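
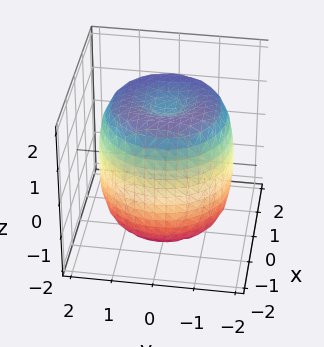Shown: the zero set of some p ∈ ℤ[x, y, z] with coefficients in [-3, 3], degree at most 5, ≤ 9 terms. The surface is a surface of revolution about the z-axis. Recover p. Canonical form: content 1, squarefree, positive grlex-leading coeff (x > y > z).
Degree: a generic line meets the surface in up to 4 points, so deg p = 4.
Symmetries: rotational symmetry about the z-axis ⇒ p depends on x, y only through x² + y².
Checking where it meets the axes: a circular section at z = 0 has radius between 1 and 2.
The integer polynomial consistent with all of this is the stated p.

x^4 + 2*x^2*y^2 + y^4 - 2*x^2 - 2*y^2 + z^2 - 2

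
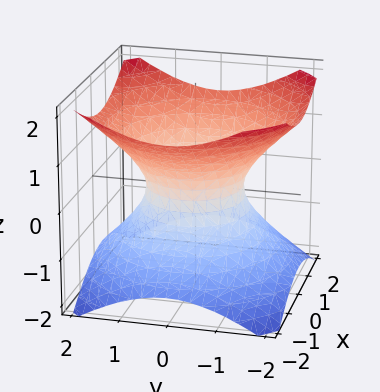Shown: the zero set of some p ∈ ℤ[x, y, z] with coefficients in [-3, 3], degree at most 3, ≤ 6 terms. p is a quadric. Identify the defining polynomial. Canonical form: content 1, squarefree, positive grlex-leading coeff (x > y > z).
First, deg p = 2.
Next, symmetry: every cross-section ⟂ z is a circle, so x, y appear only via x² + y²; mirror symmetry z ↦ −z ⇒ only even powers of z.
Next, from the visible intercepts: the x-axis gridline crossings are at x ∈ {-1, 1}; among the integer gridlines, it crosses the y-axis at y ∈ {-1, 1}; a circular section at z = 1 has radius between 1 and 2; the surface avoids every integer z-axis point in the box.
Finally, the integer polynomial consistent with all of this is the stated p.

2*x^2 + 2*y^2 - 3*z^2 - 2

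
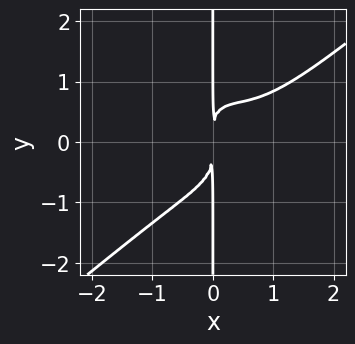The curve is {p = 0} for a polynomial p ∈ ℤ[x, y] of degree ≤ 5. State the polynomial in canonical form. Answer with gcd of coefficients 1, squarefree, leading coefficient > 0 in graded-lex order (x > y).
Degree: the shape is more complex than any degree-3 curve, so deg p = 4.
Reading off the gridlines: the visible y-axis segment lies entirely on the curve.
Putting this together gives p.

2*x^4 - 2*x^2*y^2 - x*y^3 - 2*x^3 + 2*x^2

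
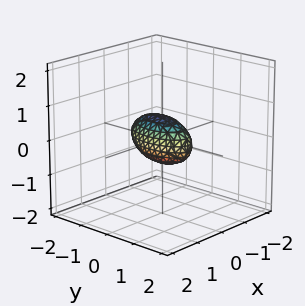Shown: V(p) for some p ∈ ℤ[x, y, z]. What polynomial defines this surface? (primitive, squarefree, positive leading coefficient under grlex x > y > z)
(a) Degree: a generic line meets the surface in up to 2 points, so deg p = 2.
(b) Reading off the gridlines: among the integer gridlines, it crosses the y-axis at y ∈ {-1, 1}.
(c) Putting this together gives p.

3*x^2 - x*z + y^2 + 2*z^2 - 1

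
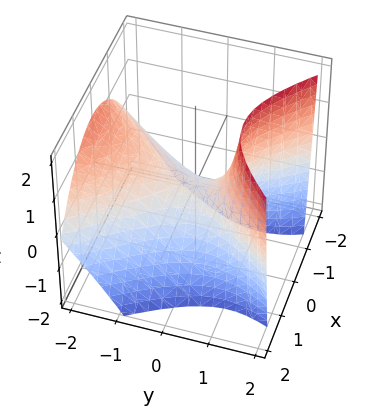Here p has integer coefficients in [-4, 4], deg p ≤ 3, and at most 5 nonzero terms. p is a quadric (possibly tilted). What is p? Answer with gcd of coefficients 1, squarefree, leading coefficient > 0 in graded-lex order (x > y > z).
1. deg p = 2. No degree-1 surface has this shape.
2. From the axis intercepts and sections: it crosses the x-axis at the gridline x = 0; one z-axis crossing is at z = 0; it meets the y-axis at y = 0 (among the integer gridlines).
3. Matching integer coefficients to the picture gives p.

3*x^2 - 2*y^2 - 2*y*z + 3*z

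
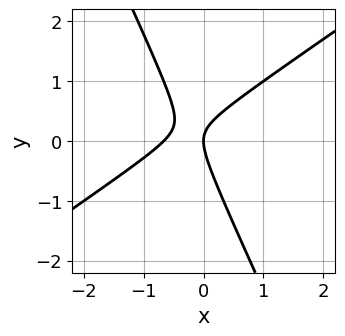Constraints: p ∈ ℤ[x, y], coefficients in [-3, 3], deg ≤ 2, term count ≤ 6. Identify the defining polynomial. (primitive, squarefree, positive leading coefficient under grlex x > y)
(a) Degree: a generic line meets the curve in up to 2 points, so deg p = 2.
(b) Reading off the gridlines: it meets the y-axis at y = 0 (among the integer gridlines); it crosses the x-axis at the gridline x = 0.
(c) Assembling these constraints gives the stated polynomial.

3*x^2 - 3*x*y - 2*y^2 + 2*x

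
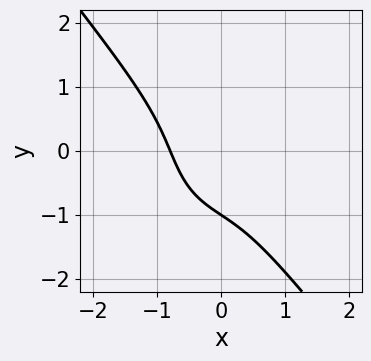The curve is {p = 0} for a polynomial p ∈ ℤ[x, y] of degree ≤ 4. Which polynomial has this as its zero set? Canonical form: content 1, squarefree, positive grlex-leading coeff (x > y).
(a) The degree is 3 — no degree-2 curve has this shape.
(b) From the visible intercepts: one y-axis crossing is at y = -1.
(c) Fitting integer coefficients to these (and the overall shape) gives p.

2*x^3 + y^3 - 2*x*y + 1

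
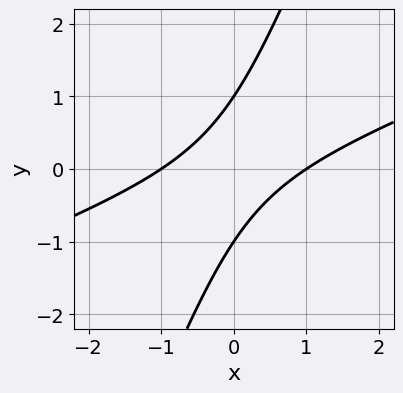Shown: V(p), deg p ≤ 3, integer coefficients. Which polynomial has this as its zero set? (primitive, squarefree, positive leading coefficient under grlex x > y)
x^2 - 3*x*y + y^2 - 1

(a) Degree: no degree-1 curve has this shape, so deg p = 2.
(b) Against the integer gridlines: the x-axis gridline crossings are at x ∈ {-1, 1}; among the integer gridlines, it crosses the y-axis at y ∈ {-1, 1}.
(c) Assembling these constraints gives the stated polynomial.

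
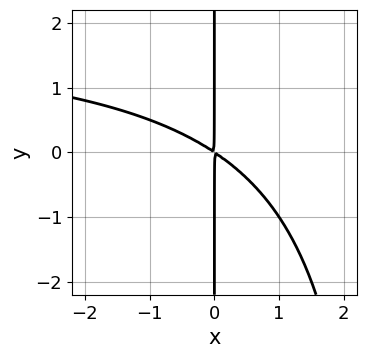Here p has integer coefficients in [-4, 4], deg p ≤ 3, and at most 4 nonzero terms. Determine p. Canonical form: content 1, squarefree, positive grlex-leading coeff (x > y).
(a) Degree: no degree-2 curve has this shape, so deg p = 3.
(b) Checking where it meets the axes: every point of the y-axis in the box is on the curve.
(c) Solving for integer coefficients yields p as stated.

x^2*y - 2*x^2 - 3*x*y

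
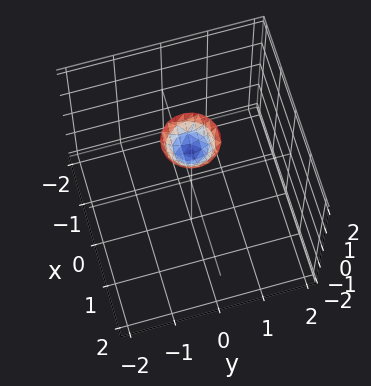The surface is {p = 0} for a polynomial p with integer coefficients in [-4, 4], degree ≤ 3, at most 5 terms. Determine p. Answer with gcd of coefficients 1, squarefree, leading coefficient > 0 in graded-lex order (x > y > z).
3*x^2 + 3*y^2 - 2*z + 3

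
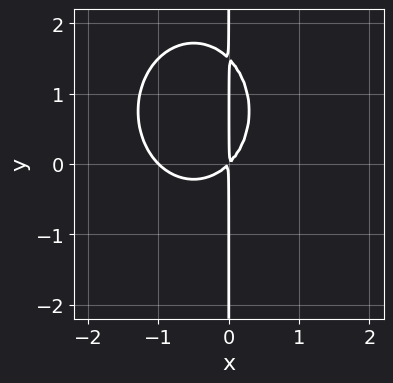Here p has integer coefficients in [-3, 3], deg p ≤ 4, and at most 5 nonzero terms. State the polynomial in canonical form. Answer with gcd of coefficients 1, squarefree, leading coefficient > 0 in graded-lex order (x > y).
3*x^3 + 2*x*y^2 + 3*x^2 - 3*x*y

1. Degree: no degree-2 curve has this shape, so deg p = 3.
2. Against the integer gridlines: one x-axis crossing is at x = -1; every point of the y-axis in the box is on the curve.
3. Assembling these constraints gives the stated polynomial.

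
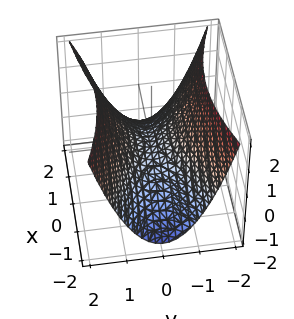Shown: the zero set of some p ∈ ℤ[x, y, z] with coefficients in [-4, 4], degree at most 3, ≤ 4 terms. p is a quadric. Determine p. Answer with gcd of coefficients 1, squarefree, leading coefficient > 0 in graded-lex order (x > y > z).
x^2 - 3*y^2 + 3*z

deg p = 2. A hyperbolic paraboloid; a quadric.
Symmetries: mirror symmetry x ↦ −x ⇒ only even powers of x; mirror symmetry y ↦ −y ⇒ only even powers of y.
Reading off the gridlines: it crosses the x-axis at the gridline x = 0; it crosses the y-axis at the gridline y = 0; one z-axis crossing is at z = 0.
Assembling these constraints gives the stated polynomial.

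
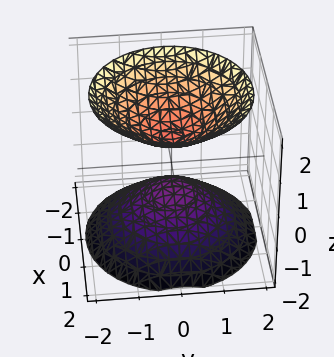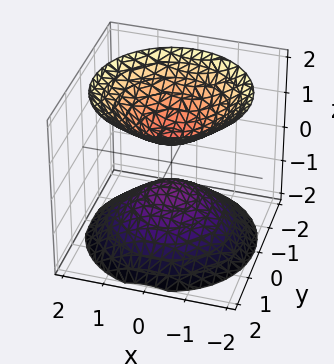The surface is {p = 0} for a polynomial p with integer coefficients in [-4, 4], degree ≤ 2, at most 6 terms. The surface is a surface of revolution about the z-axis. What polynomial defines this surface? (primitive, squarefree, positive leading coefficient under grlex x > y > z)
2*x^2 + 2*y^2 - 2*z^2 + 1

First, I count 2 distinct pieces.
Next, deg p = 2.
Then, symmetries: rotational symmetry about the z-axis ⇒ p depends on x, y only through x² + y².
Next, observable constraints: no y-intercept at any integer in the box; it misses every integer gridline on the x-axis.
Finally, fitting integer coefficients to these (and the overall shape) gives p.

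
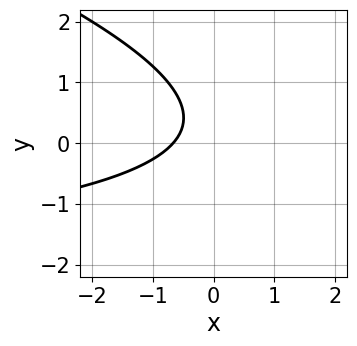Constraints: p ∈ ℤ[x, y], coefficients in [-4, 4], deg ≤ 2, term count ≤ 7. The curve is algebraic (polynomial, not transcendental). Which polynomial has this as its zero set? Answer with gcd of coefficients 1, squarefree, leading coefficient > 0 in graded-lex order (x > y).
(a) Degree: no degree-1 curve has this shape, so deg p = 2.
(b) From the axis intercepts and sections: no y-intercept at any integer in the box.
(c) Assembling these constraints gives the stated polynomial.

x*y + 3*y^2 + 3*x - 2*y + 2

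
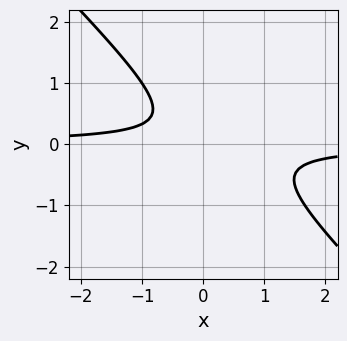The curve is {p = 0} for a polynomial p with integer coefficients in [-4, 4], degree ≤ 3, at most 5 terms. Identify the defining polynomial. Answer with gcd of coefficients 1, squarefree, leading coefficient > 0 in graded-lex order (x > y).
(a) deg p = 2. No degree-1 curve has this shape.
(b) From the visible intercepts: it misses every integer gridline on the x-axis; no y-intercept at any integer in the box.
(c) The integer polynomial consistent with all of this is the stated p.

3*x*y + 3*y^2 - y + 1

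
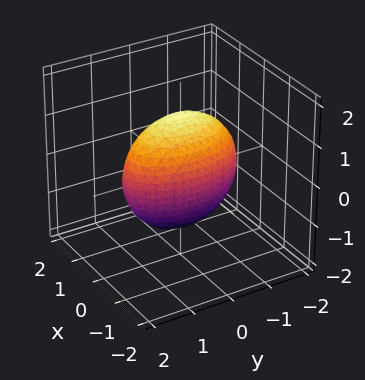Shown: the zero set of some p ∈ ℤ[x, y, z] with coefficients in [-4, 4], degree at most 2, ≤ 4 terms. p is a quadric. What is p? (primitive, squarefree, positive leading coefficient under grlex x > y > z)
(a) The degree is 2 — a closed, bounded, convex surface; a quadric.
(b) Symmetries: the y ↦ −y reflection is a symmetry, so y appears only in even powers; it's symmetric under x → −x, forcing even powers of x; the z ↦ −z reflection is a symmetry, so z appears only in even powers.
(c) The integer polynomial consistent with all of this is the stated p.

3*x^2 + y^2 + z^2 - 2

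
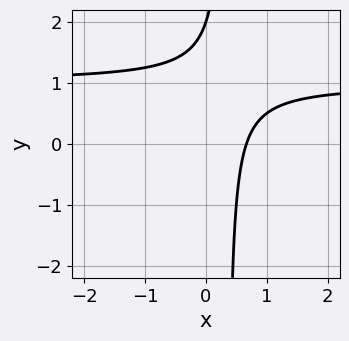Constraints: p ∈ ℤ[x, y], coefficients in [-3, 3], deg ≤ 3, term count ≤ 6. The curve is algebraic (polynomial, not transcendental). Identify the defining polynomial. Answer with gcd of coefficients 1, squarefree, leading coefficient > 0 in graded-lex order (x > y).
3*x*y - 3*x - y + 2

(a) The degree is 2 — the shape is more complex than any degree-1 curve.
(b) From the visible intercepts: it crosses the y-axis at the gridline y = 2.
(c) Putting this together gives p.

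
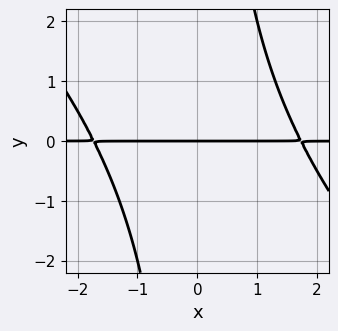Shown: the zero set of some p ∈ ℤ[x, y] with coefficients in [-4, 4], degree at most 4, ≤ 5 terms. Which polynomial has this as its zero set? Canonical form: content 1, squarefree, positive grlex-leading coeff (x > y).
x^2*y + x*y^2 - 3*y

(a) Degree: a generic line meets the curve in up to 3 points, so deg p = 3.
(b) Against the integer gridlines: the visible x-axis segment lies entirely on the curve; one y-axis crossing is at y = 0.
(c) These observations pin down the coefficients.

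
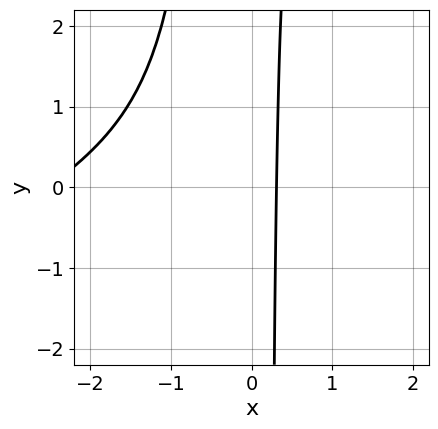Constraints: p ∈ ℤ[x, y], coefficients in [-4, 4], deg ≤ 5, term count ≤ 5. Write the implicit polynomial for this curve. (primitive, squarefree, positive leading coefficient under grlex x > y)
x^4 - 2*x^3*y + 2*x^3 + 3*x - 1

Degree: the shape is more complex than any degree-3 curve, so deg p = 4.
Checking where it meets the axes: no y-intercept at any integer in the box.
Assembling these constraints gives the stated polynomial.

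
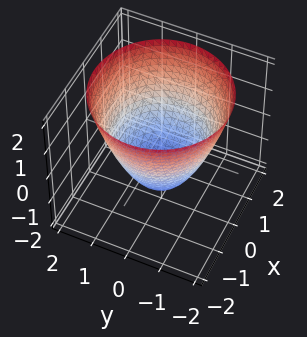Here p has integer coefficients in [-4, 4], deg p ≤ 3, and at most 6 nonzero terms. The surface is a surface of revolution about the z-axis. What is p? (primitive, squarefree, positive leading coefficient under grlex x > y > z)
2*x^2 + 2*y^2 - 2*z - 3

deg p = 2.
Symmetries: the surface is invariant under rotation about z: p = q(x² + y², z).
From the axis intercepts and sections: a circular section at z = 2 has radius between 1 and 2.
Fitting integer coefficients to these (and the overall shape) gives p.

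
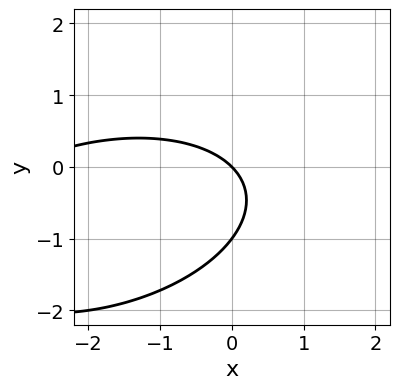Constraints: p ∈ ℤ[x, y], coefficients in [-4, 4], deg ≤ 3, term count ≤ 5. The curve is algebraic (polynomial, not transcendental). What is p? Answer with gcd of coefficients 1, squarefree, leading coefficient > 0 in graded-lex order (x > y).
x^2 - x*y + 3*y^2 + 3*x + 3*y

1. The degree is 2 — the shape is more complex than any degree-1 curve.
2. From the visible intercepts: the y-axis gridline crossings are at y ∈ {-1, 0}; it meets the x-axis at x = 0 (among the integer gridlines).
3. Putting this together gives p.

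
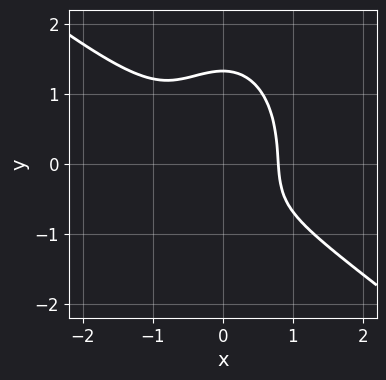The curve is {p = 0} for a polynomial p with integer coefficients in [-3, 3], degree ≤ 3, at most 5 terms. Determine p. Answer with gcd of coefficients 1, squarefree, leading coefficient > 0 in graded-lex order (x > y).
2*x^3 + 2*x^2*y + y^3 - y - 1

deg p = 3.
Matching integer coefficients to the picture gives p.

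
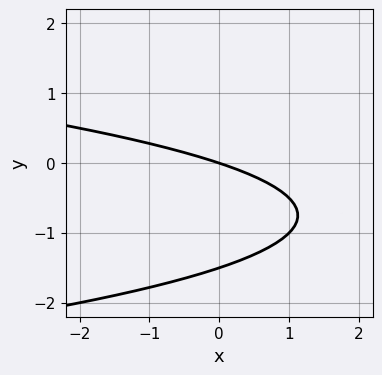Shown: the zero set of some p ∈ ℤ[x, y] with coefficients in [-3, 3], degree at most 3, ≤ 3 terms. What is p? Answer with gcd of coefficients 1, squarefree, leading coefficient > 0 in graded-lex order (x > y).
1. deg p = 2. A generic line meets the curve in up to 2 points.
2. Observable constraints: it meets the y-axis at y = 0 (among the integer gridlines); one x-axis crossing is at x = 0.
3. Solving for integer coefficients yields p as stated.

2*y^2 + x + 3*y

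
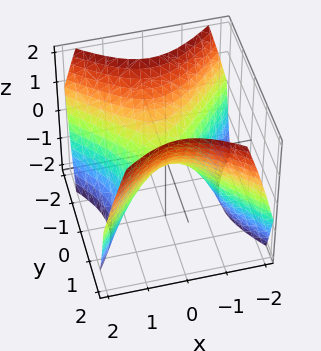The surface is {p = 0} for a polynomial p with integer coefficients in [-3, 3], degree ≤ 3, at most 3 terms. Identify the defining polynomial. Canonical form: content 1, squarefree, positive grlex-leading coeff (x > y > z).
x^2 - y^2 + z

First, degree: a hyperbolic paraboloid; a quadric, so deg p = 2.
Next, symmetries: the y ↦ −y reflection is a symmetry, so y appears only in even powers; mirror symmetry x ↦ −x ⇒ only even powers of x.
Then, observable constraints: it crosses the z-axis at the gridline z = 0; it meets the x-axis at x = 0 (among the integer gridlines); one y-axis crossing is at y = 0.
Finally, together with the visible shape, these determine p as stated.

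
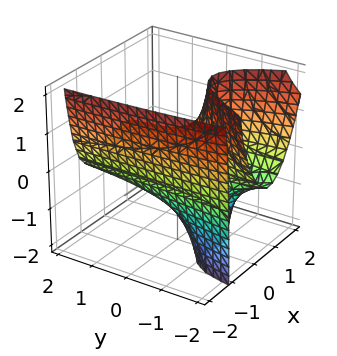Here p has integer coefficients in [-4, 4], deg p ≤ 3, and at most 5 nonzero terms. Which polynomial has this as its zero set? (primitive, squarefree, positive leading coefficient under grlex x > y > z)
2*x^3 + x*y*z + 2*y*z - 3*x + 2*z

(a) Degree: the shape is more complex than any degree-2 surface, so deg p = 3.
(b) Reading off the gridlines: the visible y-axis segment lies entirely on the surface; it meets the x-axis at x = 0 (among the integer gridlines).
(c) Solving for integer coefficients yields p as stated.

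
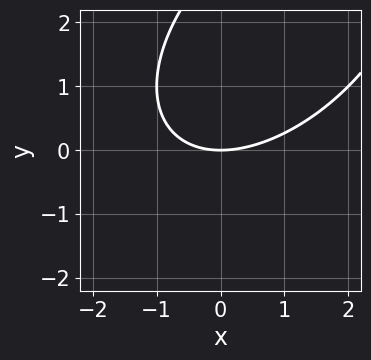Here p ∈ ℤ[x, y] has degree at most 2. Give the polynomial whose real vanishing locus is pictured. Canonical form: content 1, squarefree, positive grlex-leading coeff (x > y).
(a) deg p = 2. A generic line meets the curve in up to 2 points.
(b) Against the integer gridlines: it crosses the y-axis at the gridline y = 0; it crosses the x-axis at the gridline x = 0.
(c) Fitting integer coefficients to these (and the overall shape) gives p.

x^2 - x*y + y^2 - 3*y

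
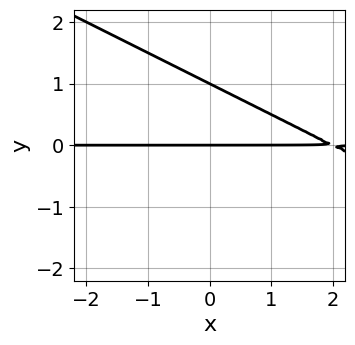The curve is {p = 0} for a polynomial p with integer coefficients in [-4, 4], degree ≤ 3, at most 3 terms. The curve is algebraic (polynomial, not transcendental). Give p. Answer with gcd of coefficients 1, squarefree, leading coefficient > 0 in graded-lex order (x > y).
x*y + 2*y^2 - 2*y

1. Degree: the shape is more complex than any degree-1 curve, so deg p = 2.
2. Checking where it meets the axes: the y-axis gridline crossings are at y ∈ {0, 1}; the visible x-axis segment lies entirely on the curve.
3. Matching integer coefficients to the picture gives p.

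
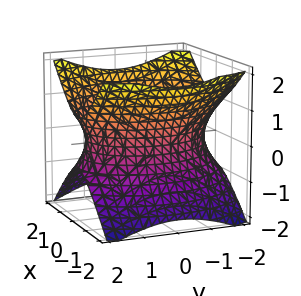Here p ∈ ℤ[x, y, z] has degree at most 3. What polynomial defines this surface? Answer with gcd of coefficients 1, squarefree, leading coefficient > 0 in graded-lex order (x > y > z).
2*x^2 + y^2 - 2*z^2 - 3

First, the degree is 2 — an hourglass — one-sheet hyperboloid; a quadric.
Next, symmetries: the y ↦ −y reflection is a symmetry, so y appears only in even powers; mirror symmetry x ↦ −x ⇒ only even powers of x; the z ↦ −z reflection is a symmetry, so z appears only in even powers.
Then, from the visible intercepts: the surface avoids every integer z-axis point in the box.
Finally, together with the visible shape, these determine p as stated.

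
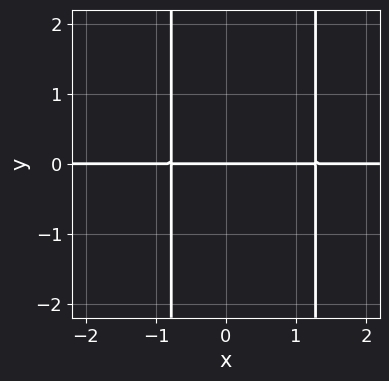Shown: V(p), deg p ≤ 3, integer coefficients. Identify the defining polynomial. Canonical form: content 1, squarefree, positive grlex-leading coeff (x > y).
2*x^2*y - x*y - 2*y

The degree is 3 — a generic line meets the curve in up to 3 points.
Reading off the gridlines: the visible x-axis segment lies entirely on the curve; it meets the y-axis at y = 0 (among the integer gridlines).
The integer polynomial consistent with all of this is the stated p.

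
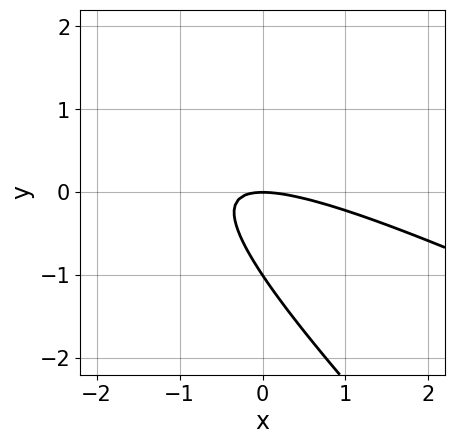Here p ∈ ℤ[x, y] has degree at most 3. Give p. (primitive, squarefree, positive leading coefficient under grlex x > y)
The degree is 2 — a generic line meets the curve in up to 2 points.
From the visible intercepts: the y-axis gridline crossings are at y ∈ {-1, 0}; it meets the x-axis at x = 0 (among the integer gridlines).
The integer polynomial consistent with all of this is the stated p.

x^2 + 3*x*y + 2*y^2 + 2*y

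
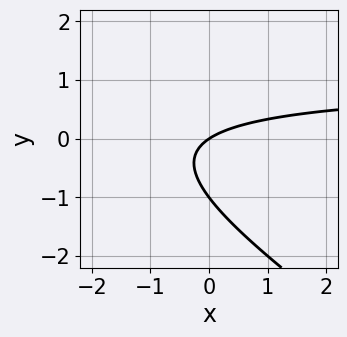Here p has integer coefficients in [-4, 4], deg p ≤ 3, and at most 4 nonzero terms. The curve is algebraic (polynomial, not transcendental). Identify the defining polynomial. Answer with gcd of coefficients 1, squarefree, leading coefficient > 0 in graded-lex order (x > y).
2*x*y + 3*y^2 - 2*x + 3*y

1. The degree is 2 — the shape is more complex than any degree-1 curve.
2. From the visible intercepts: it meets the x-axis at x = 0 (among the integer gridlines); the y-axis gridline crossings are at y ∈ {-1, 0}.
3. Matching integer coefficients to the picture gives p.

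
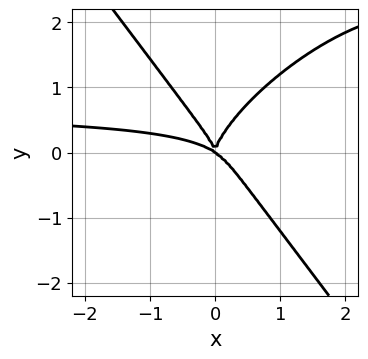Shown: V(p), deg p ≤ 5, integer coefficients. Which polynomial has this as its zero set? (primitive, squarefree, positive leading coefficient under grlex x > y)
3*x^3*y - 3*x^2*y^2 + 3*y^4 - 2*x^3 - 3*x^2*y

First, the degree is 4 — the shape is more complex than any degree-3 curve.
Next, from the visible intercepts: one y-axis crossing is at y = 0; one x-axis crossing is at x = 0.
Finally, fitting integer coefficients to these (and the overall shape) gives p.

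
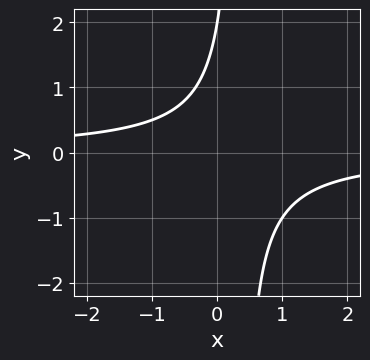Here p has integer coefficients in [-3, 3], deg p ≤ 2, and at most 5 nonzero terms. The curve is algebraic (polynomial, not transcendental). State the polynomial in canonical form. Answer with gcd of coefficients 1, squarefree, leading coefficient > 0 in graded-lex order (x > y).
The degree is 2 — a generic line meets the curve in up to 2 points.
Checking where it meets the axes: it misses every integer gridline on the x-axis; it meets the y-axis at y = 2 (among the integer gridlines).
Solving for integer coefficients yields p as stated.

3*x*y - y + 2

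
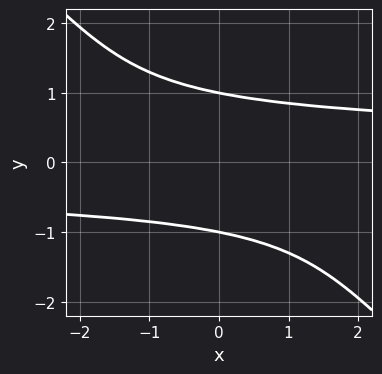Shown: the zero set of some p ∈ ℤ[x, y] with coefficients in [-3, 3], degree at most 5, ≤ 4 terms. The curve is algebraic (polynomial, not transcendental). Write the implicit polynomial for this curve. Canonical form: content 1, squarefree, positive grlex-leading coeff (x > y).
2*x*y^3 + 2*y^4 + y^2 - 3

(a) The degree is 4 — a generic line meets the curve in up to 4 points.
(b) Observable constraints: the y-axis gridline crossings are at y ∈ {-1, 1}; no x-intercept at any integer in the box.
(c) Matching integer coefficients to the picture gives p.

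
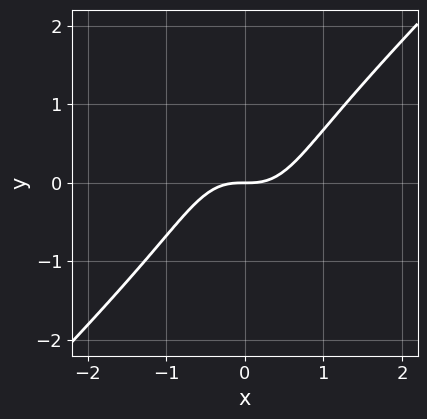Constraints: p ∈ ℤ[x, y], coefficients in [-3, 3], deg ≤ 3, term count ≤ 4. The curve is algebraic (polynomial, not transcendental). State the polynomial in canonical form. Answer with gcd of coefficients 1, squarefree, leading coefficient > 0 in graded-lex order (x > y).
(a) Degree: a generic line meets the curve in up to 3 points, so deg p = 3.
(b) From the axis intercepts and sections: it crosses the y-axis at the gridline y = 0; one x-axis crossing is at x = 0.
(c) These observations pin down the coefficients.

3*x^3 - 2*x^2*y - y^3 - 2*y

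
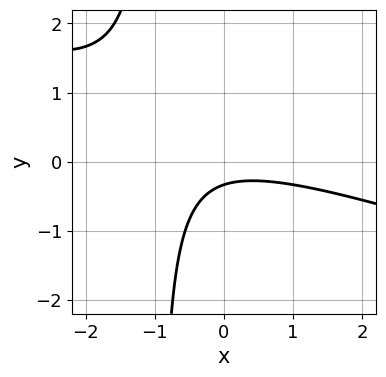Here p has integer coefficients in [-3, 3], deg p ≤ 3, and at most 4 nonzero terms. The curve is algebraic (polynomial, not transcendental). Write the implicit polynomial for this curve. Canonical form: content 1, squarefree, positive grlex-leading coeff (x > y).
1. Degree: a generic line meets the curve in up to 2 points, so deg p = 2.
2. Checking where it meets the axes: no x-intercept at any integer in the box.
3. Putting this together gives p.

x^2 + 3*x*y + 3*y + 1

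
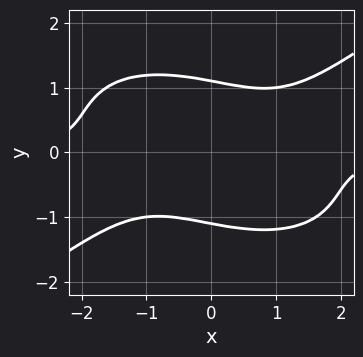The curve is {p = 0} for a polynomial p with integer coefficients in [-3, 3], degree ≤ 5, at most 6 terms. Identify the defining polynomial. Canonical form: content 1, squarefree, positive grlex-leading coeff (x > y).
(a) The degree is 4 — no degree-3 curve has this shape.
(b) Observable constraints: the curve avoids every integer x-axis point in the box.
(c) Fitting integer coefficients to these (and the overall shape) gives p.

x^3*y - 3*y^4 - 2*x*y + 2*y^2 + 2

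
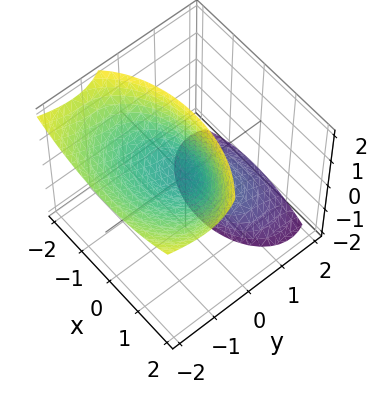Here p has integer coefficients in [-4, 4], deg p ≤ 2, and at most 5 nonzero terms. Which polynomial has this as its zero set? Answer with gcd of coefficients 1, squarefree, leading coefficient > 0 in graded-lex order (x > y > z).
x^2 + 2*y^2 + 3*y*z - z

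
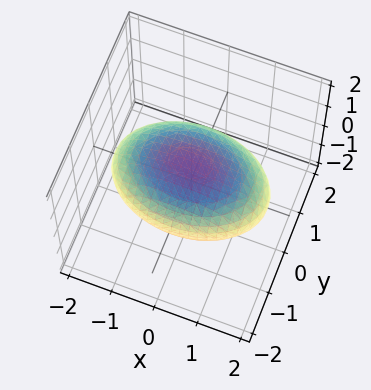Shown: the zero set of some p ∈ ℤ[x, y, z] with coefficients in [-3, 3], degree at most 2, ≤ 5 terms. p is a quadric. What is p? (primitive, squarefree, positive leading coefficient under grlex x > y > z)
(a) The degree is 2 — a closed, bounded, convex surface; a quadric.
(b) Symmetries: mirror symmetry z ↦ −z ⇒ only even powers of z; the x ↦ −x reflection is a symmetry, so x appears only in even powers; mirror symmetry y ↦ −y ⇒ only even powers of y.
(c) Observable constraints: among the integer gridlines, it crosses the z-axis at z ∈ {-1, 1}.
(d) These observations pin down the coefficients.

x^2 + 2*y^2 + 3*z^2 - 3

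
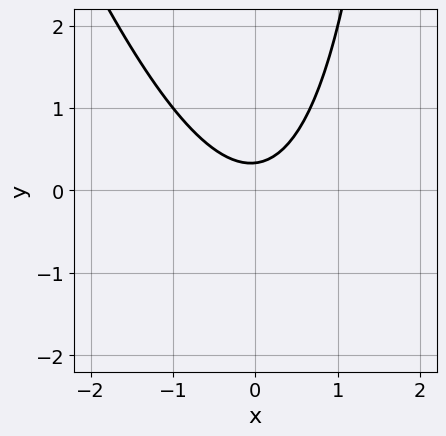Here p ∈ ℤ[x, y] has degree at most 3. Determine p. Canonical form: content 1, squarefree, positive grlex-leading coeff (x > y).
(a) Degree: no degree-1 curve has this shape, so deg p = 2.
(b) From the axis intercepts and sections: no x-intercept at any integer in the box.
(c) Fitting integer coefficients to these (and the overall shape) gives p.

3*x^2 + x*y - 3*y + 1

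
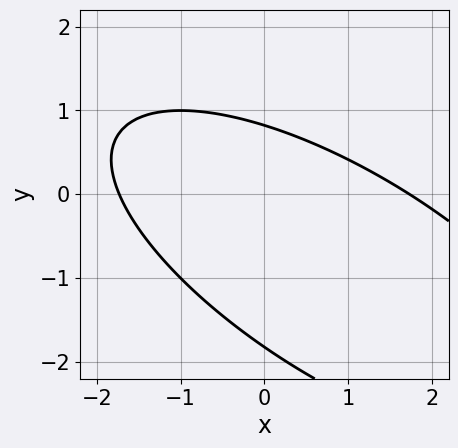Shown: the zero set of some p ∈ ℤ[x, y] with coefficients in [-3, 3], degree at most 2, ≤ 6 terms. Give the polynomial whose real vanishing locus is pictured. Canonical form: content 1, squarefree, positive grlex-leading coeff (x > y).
x^2 + 2*x*y + 2*y^2 + 2*y - 3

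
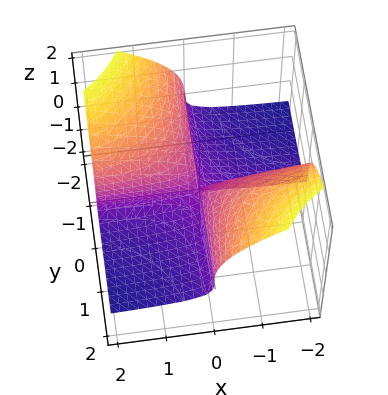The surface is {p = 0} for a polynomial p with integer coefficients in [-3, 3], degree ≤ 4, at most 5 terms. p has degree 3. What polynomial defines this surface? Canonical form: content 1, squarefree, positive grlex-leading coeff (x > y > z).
x*y*z + z^3 + x*y

Degree: a generic line meets the surface in up to 3 points, so deg p = 3.
Checking where it meets the axes: it meets the z-axis at z = 0 (among the integer gridlines); every point of the y-axis in the box is on the surface; the visible x-axis segment lies entirely on the surface.
Together with the visible shape, these determine p as stated.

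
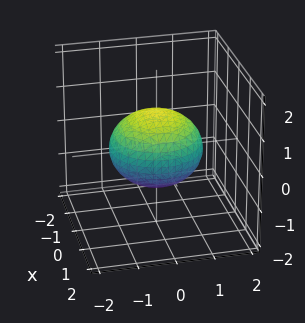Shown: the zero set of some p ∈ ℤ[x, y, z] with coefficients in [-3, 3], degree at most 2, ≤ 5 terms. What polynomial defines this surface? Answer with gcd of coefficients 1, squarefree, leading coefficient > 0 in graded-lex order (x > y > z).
2*x^2 + 2*y^2 + 3*z^2 - 3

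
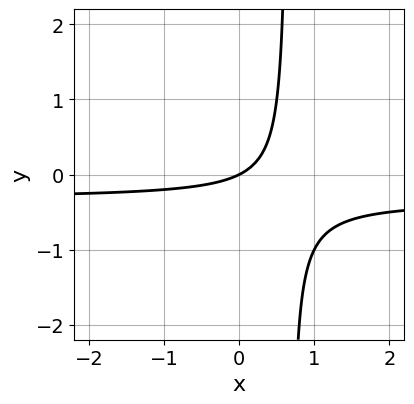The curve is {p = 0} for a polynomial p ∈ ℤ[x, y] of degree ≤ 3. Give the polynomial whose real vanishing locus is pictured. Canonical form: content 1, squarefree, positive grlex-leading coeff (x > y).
3*x*y + x - 2*y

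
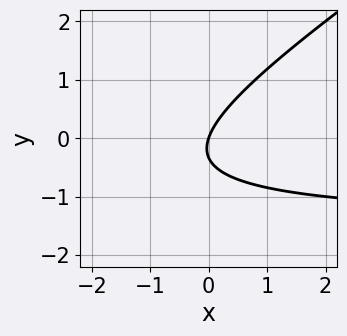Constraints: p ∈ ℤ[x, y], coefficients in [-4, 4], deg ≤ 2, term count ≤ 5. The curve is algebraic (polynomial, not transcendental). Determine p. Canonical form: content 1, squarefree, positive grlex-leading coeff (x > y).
2*x*y - 3*y^2 + 3*x - y

(a) deg p = 2.
(b) Against the integer gridlines: it crosses the y-axis at the gridline y = 0; one x-axis crossing is at x = 0.
(c) Putting this together gives p.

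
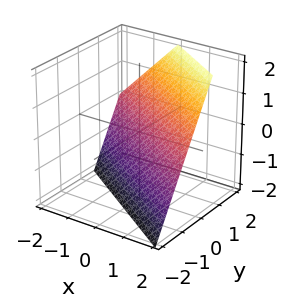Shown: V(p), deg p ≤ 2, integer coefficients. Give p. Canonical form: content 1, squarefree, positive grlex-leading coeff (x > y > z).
1. Degree: every cross-section is a straight line — this is a plane, so deg p = 1.
2. Against the integer gridlines: it meets the x-axis at x = 1 (among the integer gridlines); one z-axis crossing is at z = -1.
3. These observations pin down the coefficients.

2*x + 3*y - 2*z - 2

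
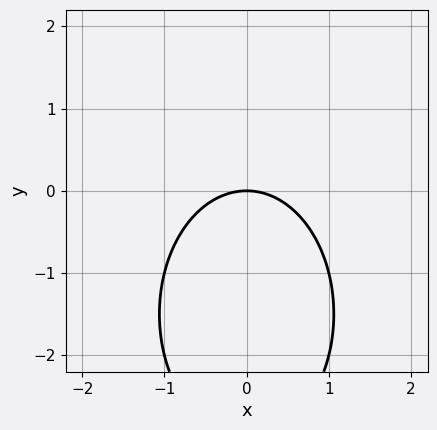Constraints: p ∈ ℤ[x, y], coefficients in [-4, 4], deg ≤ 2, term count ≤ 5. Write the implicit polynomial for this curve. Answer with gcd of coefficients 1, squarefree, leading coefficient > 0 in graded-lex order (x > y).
2*x^2 + y^2 + 3*y

First, deg p = 2.
Then, symmetries: it's symmetric under x → −x, forcing even powers of x.
Then, checking where it meets the axes: it crosses the y-axis at the gridline y = 0; it crosses the x-axis at the gridline x = 0.
Finally, together with the visible shape, these determine p as stated.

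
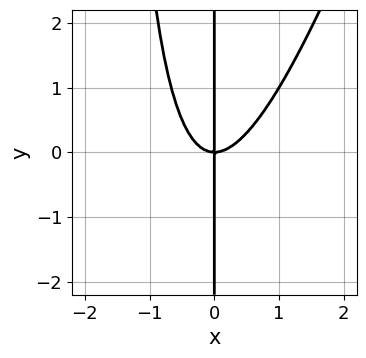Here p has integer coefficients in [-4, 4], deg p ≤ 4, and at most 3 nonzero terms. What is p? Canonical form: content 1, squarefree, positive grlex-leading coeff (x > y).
3*x^3 - x^2*y - 2*x*y

deg p = 3.
Reading off the gridlines: every point of the y-axis in the box is on the curve; it crosses the x-axis at the gridline x = 0.
The integer polynomial consistent with all of this is the stated p.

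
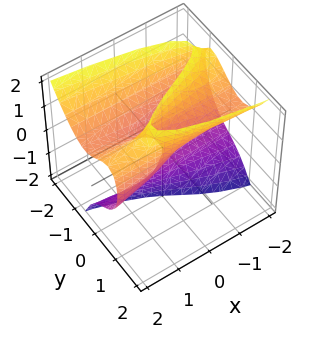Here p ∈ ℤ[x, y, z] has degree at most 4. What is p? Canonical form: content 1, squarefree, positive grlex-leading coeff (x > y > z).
x*z^2 + 3*y^3 + y^2*z - 3*y*z - x

1. Degree: a generic line meets the surface in up to 3 points, so deg p = 3.
2. From the visible intercepts: it meets the y-axis at y = 0 (among the integer gridlines); it meets the x-axis at x = 0 (among the integer gridlines); every point of the z-axis in the box is on the surface.
3. Assembling these constraints gives the stated polynomial.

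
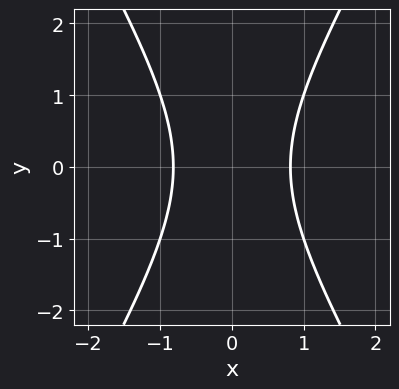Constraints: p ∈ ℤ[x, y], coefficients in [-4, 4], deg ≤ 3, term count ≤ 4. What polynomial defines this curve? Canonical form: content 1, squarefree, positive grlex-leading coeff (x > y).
1. deg p = 2. No degree-1 curve has this shape.
2. Symmetries: mirror symmetry y ↦ −y ⇒ only even powers of y; the x ↦ −x reflection is a symmetry, so x appears only in even powers.
3. From the visible intercepts: the curve avoids every integer y-axis point in the box.
4. Solving for integer coefficients yields p as stated.

3*x^2 - y^2 - 2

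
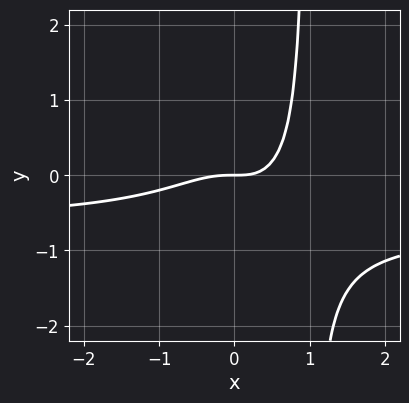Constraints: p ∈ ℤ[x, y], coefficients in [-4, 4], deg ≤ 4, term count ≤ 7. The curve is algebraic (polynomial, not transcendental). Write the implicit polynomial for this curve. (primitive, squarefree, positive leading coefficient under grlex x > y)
3*x^3*y + 2*x^3 - 3*x^2*y + 2*x*y - 2*y

First, deg p = 4.
Next, reading off the gridlines: one y-axis crossing is at y = 0; one x-axis crossing is at x = 0.
Finally, fitting integer coefficients to these (and the overall shape) gives p.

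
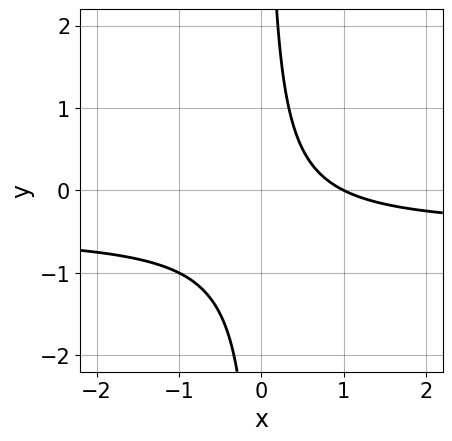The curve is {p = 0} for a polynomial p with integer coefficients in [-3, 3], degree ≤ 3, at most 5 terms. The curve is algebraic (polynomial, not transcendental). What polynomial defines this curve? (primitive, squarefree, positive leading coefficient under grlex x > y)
2*x*y + x - 1

(a) The degree is 2 — no degree-1 curve has this shape.
(b) Checking where it meets the axes: it misses every integer gridline on the y-axis; it meets the x-axis at x = 1 (among the integer gridlines).
(c) Together with the visible shape, these determine p as stated.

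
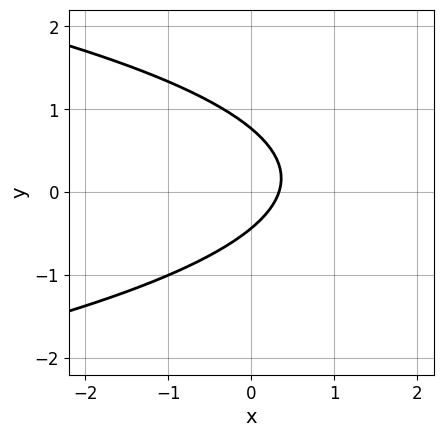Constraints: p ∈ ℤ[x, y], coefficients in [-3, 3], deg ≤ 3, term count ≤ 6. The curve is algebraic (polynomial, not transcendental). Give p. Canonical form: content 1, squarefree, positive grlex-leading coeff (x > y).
3*y^2 + 3*x - y - 1

1. Degree: no degree-1 curve has this shape, so deg p = 2.
2. Matching integer coefficients to the picture gives p.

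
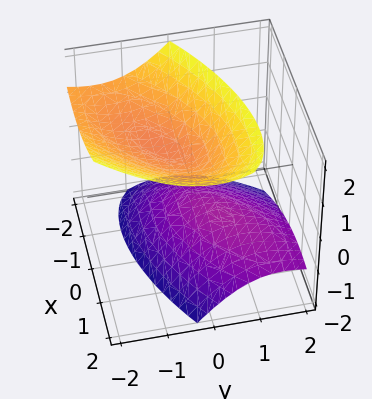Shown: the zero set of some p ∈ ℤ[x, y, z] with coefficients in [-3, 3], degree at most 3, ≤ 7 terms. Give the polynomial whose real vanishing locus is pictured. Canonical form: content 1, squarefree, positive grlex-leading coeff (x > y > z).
2*x^2 - 3*x*y + 3*y^2 + 3*y*z - 3*z^2 + 2

1. I count 2 distinct pieces. Treating them together as one polynomial.
2. The degree is 2 — the shape is more complex than any degree-1 surface.
3. Reading off the gridlines: it misses every integer gridline on the x-axis; no y-intercept at any integer in the box.
4. Together with the visible shape, these determine p as stated.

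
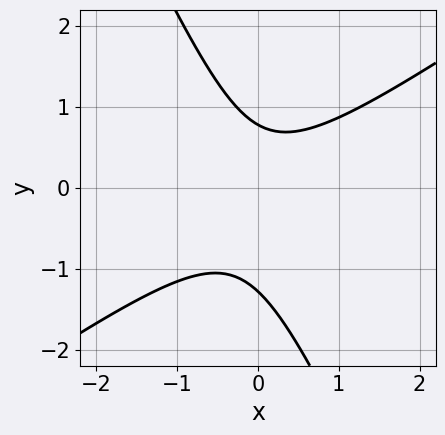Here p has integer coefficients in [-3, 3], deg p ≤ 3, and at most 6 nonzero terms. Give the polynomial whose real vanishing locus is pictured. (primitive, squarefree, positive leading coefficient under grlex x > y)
(a) The degree is 2 — a generic line meets the curve in up to 2 points.
(b) Reading off the gridlines: it misses every integer gridline on the x-axis.
(c) Together with the visible shape, these determine p as stated.

3*x^2 - 3*x*y - 2*y^2 - y + 2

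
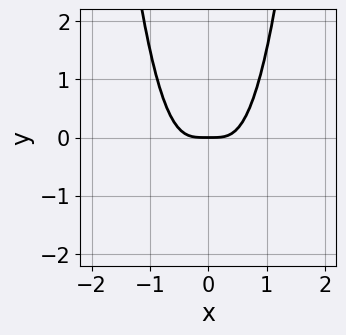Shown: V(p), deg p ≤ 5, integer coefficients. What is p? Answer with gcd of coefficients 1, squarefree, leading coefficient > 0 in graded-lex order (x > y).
First, the degree is 4 — the shape is more complex than any degree-3 curve.
Then, symmetries: it's symmetric under x → −x, forcing even powers of x.
Next, from the visible intercepts: one y-axis crossing is at y = 0; it meets the x-axis at x = 0 (among the integer gridlines).
Finally, these observations pin down the coefficients.

3*x^4 - x^2*y - y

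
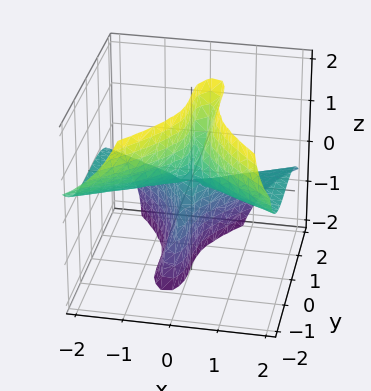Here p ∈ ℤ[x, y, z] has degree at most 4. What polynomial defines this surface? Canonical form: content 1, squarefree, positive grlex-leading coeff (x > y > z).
1. deg p = 3. The shape is more complex than any degree-2 surface.
2. Observable constraints: every point of the z-axis in the box is on the surface; one y-axis crossing is at y = 0; the visible x-axis segment lies entirely on the surface.
3. Together with the visible shape, these determine p as stated.

3*x^2*z - x*z^2 + y^3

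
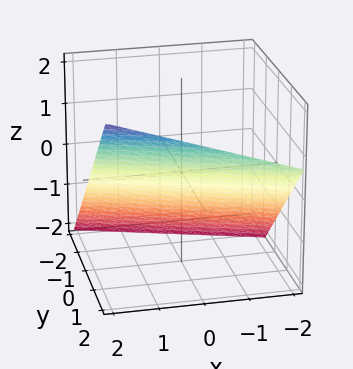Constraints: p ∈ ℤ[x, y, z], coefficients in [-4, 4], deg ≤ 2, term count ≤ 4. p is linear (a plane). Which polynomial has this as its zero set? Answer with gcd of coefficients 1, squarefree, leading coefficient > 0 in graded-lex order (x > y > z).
x + 3*y - 3*z - 2

(a) The degree is 1 — the surface is flat (a plane).
(b) Against the integer gridlines: it meets the x-axis at x = 2 (among the integer gridlines).
(c) Assembling these constraints gives the stated polynomial.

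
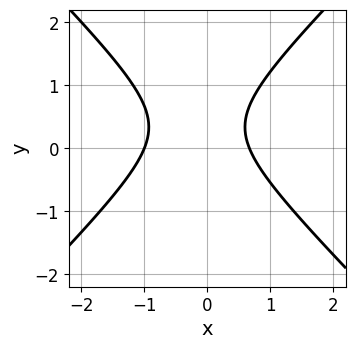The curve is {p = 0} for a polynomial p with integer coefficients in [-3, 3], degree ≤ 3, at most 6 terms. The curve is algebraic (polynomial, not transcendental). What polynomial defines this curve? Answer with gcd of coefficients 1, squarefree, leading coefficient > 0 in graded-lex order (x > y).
deg p = 2. A generic line meets the curve in up to 2 points.
Reading off the gridlines: it crosses the x-axis at the gridline x = -1; it misses every integer gridline on the y-axis.
Solving for integer coefficients yields p as stated.

3*x^2 - 3*y^2 + x + 2*y - 2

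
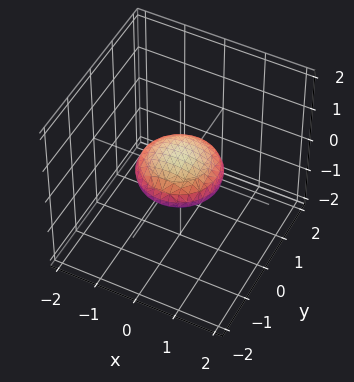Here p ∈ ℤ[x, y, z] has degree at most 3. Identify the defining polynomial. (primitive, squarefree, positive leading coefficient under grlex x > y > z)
x^2 + y^2 + 3*z^2 - 1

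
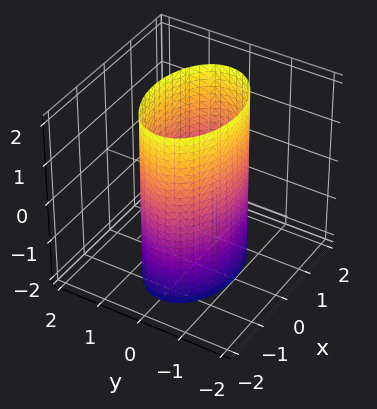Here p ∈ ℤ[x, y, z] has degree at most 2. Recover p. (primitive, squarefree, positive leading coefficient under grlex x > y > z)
x^2 + 2*y^2 - 2

1. deg p = 2. Constant cross-section along one axis; a quadric.
2. Symmetries: mirror symmetry y ↦ −y ⇒ only even powers of y; it's symmetric under x → −x, forcing even powers of x; it's symmetric under z → −z, forcing even powers of z.
3. Against the integer gridlines: it misses every integer gridline on the z-axis; the y-axis gridline crossings are at y ∈ {-1, 1}.
4. Putting this together gives p.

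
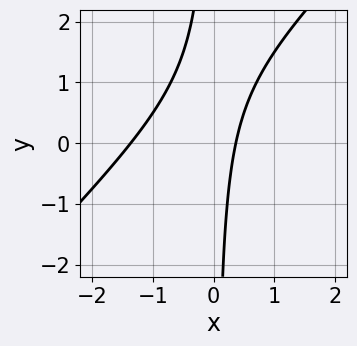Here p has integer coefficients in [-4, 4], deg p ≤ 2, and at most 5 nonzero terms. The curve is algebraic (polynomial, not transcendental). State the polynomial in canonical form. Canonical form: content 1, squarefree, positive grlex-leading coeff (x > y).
2*x^2 - 2*x*y + 2*x - 1

First, the degree is 2 — no degree-1 curve has this shape.
Then, observable constraints: no y-intercept at any integer in the box.
Finally, together with the visible shape, these determine p as stated.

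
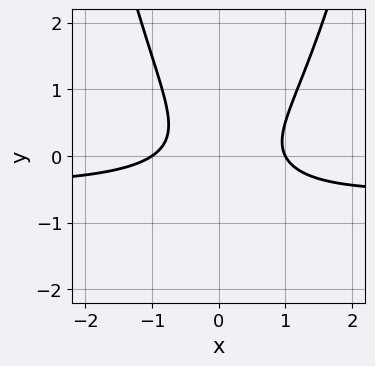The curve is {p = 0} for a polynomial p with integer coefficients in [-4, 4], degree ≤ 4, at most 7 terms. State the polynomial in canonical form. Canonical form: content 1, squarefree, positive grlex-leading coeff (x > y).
2*x^2*y + x^2 - x*y - 2*y^2 - 1

Degree: the shape is more complex than any degree-2 curve, so deg p = 3.
Reading off the gridlines: the x-axis gridline crossings are at x ∈ {-1, 1}; no y-intercept at any integer in the box.
Together with the visible shape, these determine p as stated.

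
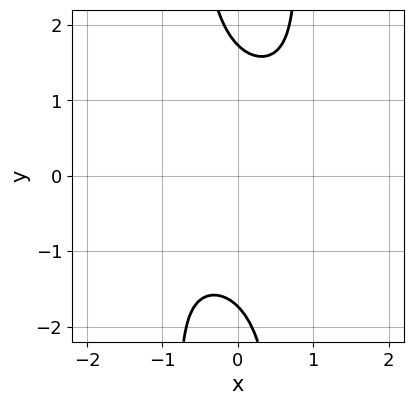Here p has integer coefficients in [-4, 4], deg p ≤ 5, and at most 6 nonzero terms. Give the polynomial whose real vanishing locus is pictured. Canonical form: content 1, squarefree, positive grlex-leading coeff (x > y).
(a) The degree is 4 — a generic line meets the curve in up to 4 points.
(b) Reading off the gridlines: it misses every integer gridline on the x-axis.
(c) Matching integer coefficients to the picture gives p.

2*x^2*y^2 - 2*x*y - y^2 + 3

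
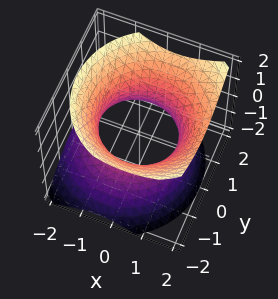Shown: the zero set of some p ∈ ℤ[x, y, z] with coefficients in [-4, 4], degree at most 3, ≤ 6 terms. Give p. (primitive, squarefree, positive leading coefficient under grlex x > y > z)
2*x^2 - x*z + 2*y^2 - 2*z^2 - 3

(a) Degree: a generic line meets the surface in up to 2 points, so deg p = 2.
(b) Observable constraints: no z-intercept at any integer in the box.
(c) Solving for integer coefficients yields p as stated.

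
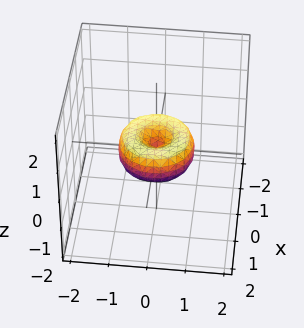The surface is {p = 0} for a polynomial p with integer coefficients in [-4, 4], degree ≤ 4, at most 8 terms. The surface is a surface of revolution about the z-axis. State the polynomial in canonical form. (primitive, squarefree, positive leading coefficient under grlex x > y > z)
x^4 + 2*x^2*y^2 + y^4 - x^2 - y^2 + z^2

First, degree: the shape is more complex than any degree-3 surface, so deg p = 4.
Next, symmetry: the surface is invariant under rotation about z: p = q(x² + y², z).
Next, checking where it meets the axes: the y-axis gridline crossings are at y ∈ {-1, 0, 1}; the x-axis gridline crossings are at x ∈ {-1, 0, 1}; a circular section at z = 0 has radius exactly 1.
Finally, together with the visible shape, these determine p as stated.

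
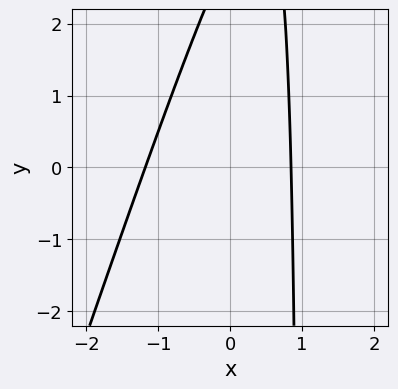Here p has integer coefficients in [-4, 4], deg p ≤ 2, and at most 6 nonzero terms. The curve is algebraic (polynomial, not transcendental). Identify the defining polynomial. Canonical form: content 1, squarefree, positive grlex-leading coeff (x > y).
3*x^2 - x*y + x + y - 3

First, deg p = 2. No degree-1 curve has this shape.
Next, from the axis intercepts and sections: it misses every integer gridline on the y-axis.
Finally, the integer polynomial consistent with all of this is the stated p.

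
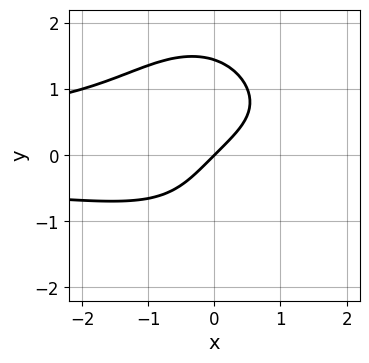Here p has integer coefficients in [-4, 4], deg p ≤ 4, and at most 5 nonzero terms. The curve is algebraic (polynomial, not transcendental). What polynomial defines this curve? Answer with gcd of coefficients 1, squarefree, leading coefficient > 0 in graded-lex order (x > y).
2*x^2*y^2 + y^4 + 3*x - 3*y

1. Degree: the shape is more complex than any degree-3 curve, so deg p = 4.
2. Checking where it meets the axes: it crosses the x-axis at the gridline x = 0; it crosses the y-axis at the gridline y = 0.
3. Assembling these constraints gives the stated polynomial.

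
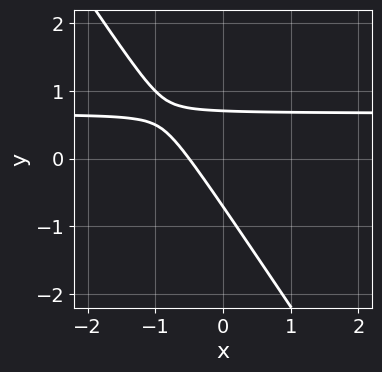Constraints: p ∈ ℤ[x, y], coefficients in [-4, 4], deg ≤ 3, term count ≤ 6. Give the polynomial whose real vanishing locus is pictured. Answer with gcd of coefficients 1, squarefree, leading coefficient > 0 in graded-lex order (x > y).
3*x*y + 2*y^2 - 2*x - 1

(a) Degree: a generic line meets the curve in up to 2 points, so deg p = 2.
(b) Solving for integer coefficients yields p as stated.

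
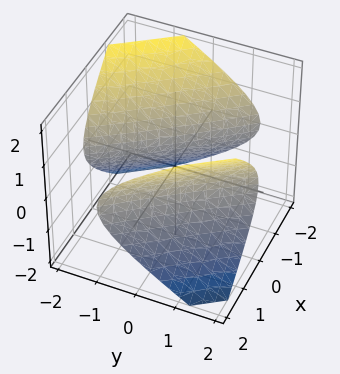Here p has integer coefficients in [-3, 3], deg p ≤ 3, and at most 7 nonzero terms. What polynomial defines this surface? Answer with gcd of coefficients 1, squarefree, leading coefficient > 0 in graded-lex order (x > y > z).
There are 2 components. Treating them together as one polynomial.
The degree is 2 — a generic line meets the surface in up to 2 points.
From the axis intercepts and sections: no z-intercept at any integer in the box.
These observations pin down the coefficients.

2*x^2 + 3*x*y + y^2 - 3*z^2 - 3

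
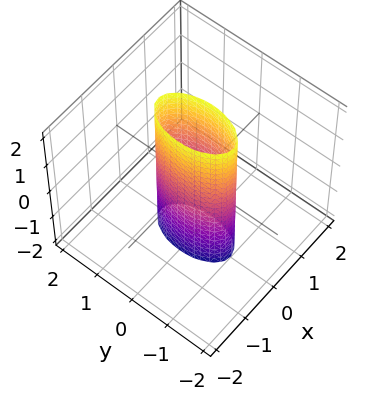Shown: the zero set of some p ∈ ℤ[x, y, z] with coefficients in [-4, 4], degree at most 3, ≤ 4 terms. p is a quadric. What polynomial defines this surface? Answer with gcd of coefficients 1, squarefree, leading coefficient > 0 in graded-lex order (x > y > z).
3*x^2 + y^2 - 1

First, deg p = 2. A cylinder; a quadric.
Then, symmetries: it's symmetric under y → −y, forcing even powers of y; mirror symmetry x ↦ −x ⇒ only even powers of x; it's symmetric under z → −z, forcing even powers of z.
Then, from the axis intercepts and sections: the y-axis gridline crossings are at y ∈ {-1, 1}; the surface avoids every integer z-axis point in the box.
Finally, these observations pin down the coefficients.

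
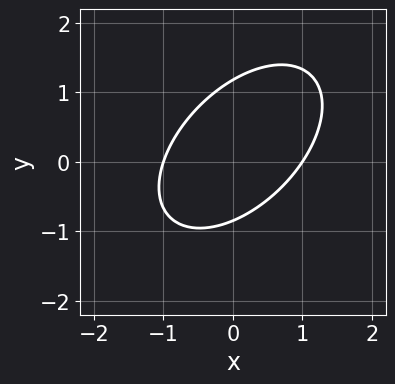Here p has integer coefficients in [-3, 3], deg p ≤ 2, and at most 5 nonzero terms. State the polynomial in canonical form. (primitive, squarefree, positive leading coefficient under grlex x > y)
deg p = 2. A generic line meets the curve in up to 2 points.
From the visible intercepts: the x-axis gridline crossings are at x ∈ {-1, 1}.
Solving for integer coefficients yields p as stated.

3*x^2 - 3*x*y + 3*y^2 - y - 3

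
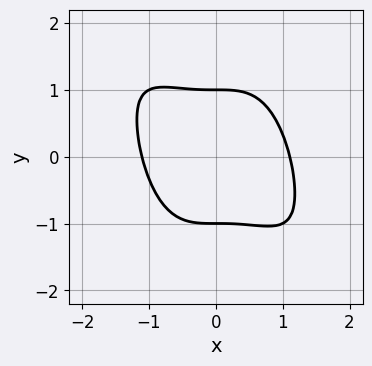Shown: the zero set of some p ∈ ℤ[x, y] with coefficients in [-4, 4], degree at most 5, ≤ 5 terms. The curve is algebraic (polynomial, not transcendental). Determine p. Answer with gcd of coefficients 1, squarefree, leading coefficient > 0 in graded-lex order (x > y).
2*x^4 + 2*x^3*y + 3*y^2 - 3

First, degree: a generic line meets the curve in up to 4 points, so deg p = 4.
Then, from the axis intercepts and sections: among the integer gridlines, it crosses the y-axis at y ∈ {-1, 1}.
Finally, assembling these constraints gives the stated polynomial.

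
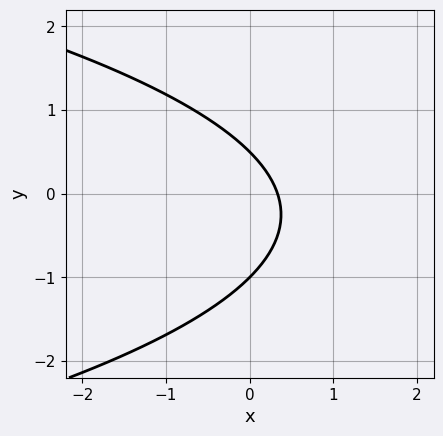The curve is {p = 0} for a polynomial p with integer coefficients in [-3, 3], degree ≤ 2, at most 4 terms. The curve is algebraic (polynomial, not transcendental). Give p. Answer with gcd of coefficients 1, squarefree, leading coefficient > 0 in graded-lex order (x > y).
2*y^2 + 3*x + y - 1

The degree is 2 — no degree-1 curve has this shape.
Reading off the gridlines: it meets the y-axis at y = -1 (among the integer gridlines).
Together with the visible shape, these determine p as stated.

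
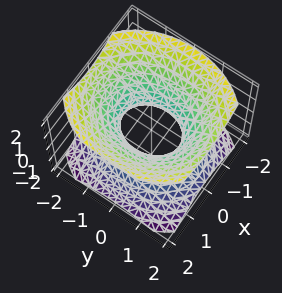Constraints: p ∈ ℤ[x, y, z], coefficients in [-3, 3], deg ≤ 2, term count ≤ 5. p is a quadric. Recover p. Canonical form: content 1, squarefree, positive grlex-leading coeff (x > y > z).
3*x^2 + 2*y^2 - 3*z^2 - 2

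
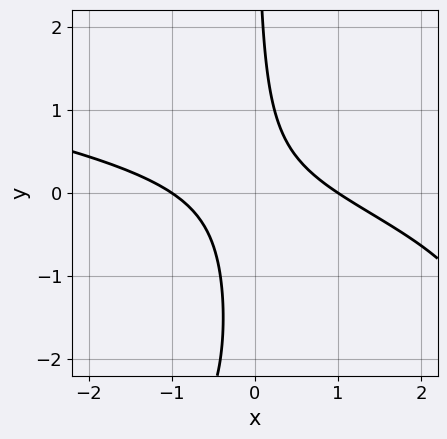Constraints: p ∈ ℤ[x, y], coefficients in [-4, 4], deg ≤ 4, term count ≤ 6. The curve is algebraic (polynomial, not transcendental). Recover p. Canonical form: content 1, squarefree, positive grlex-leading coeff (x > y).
x*y^2 + x^2 + 3*x*y - 1

First, deg p = 3.
Then, from the axis intercepts and sections: the x-axis gridline crossings are at x ∈ {-1, 1}; the curve avoids every integer y-axis point in the box.
Finally, fitting integer coefficients to these (and the overall shape) gives p.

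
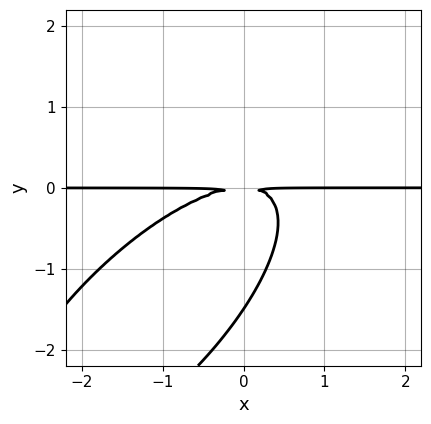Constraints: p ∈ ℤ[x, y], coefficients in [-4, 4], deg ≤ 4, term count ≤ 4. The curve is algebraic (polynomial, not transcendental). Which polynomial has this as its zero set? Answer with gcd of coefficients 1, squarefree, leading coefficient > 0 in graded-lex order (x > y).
2*x^2*y - 3*x*y^2 + 2*y^3 + 3*y^2

First, degree: a generic line meets the curve in up to 3 points, so deg p = 3.
Next, observable constraints: the visible x-axis segment lies entirely on the curve.
Finally, assembling these constraints gives the stated polynomial.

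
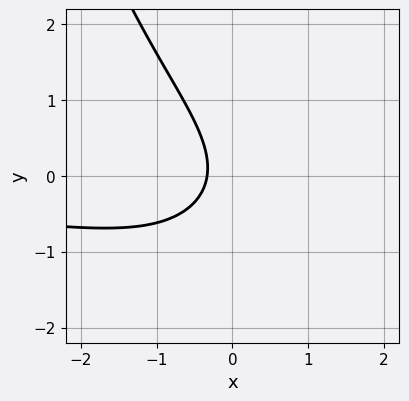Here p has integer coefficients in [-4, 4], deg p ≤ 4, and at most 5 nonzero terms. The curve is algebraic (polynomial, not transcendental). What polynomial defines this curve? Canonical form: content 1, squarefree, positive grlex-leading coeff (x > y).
1. Degree: no degree-2 curve has this shape, so deg p = 3.
2. From the axis intercepts and sections: the curve avoids every integer y-axis point in the box.
3. Together with the visible shape, these determine p as stated.

x^2*y - x*y - 2*y^2 - 3*x - 1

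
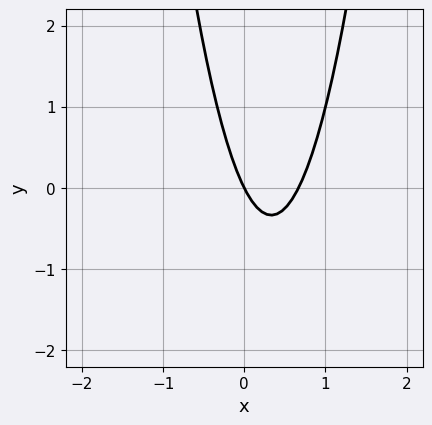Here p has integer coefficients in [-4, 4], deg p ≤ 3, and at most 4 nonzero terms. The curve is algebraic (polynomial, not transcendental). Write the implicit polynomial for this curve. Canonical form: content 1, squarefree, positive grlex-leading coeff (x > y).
deg p = 2. No degree-1 curve has this shape.
Against the integer gridlines: it meets the x-axis at x = 0 (among the integer gridlines); it crosses the y-axis at the gridline y = 0.
These observations pin down the coefficients.

3*x^2 - 2*x - y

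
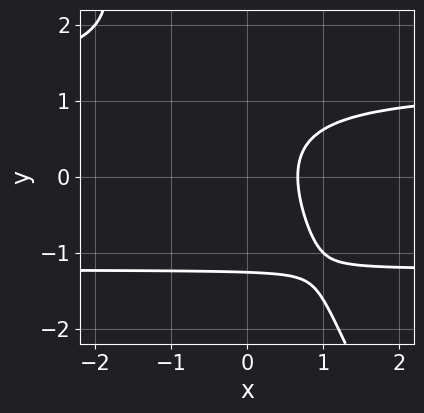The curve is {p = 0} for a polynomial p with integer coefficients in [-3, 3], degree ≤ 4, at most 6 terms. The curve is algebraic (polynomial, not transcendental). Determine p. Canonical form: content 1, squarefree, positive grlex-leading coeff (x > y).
1. deg p = 3.
2. Putting this together gives p.

2*x*y^2 + y^3 - 3*x + 2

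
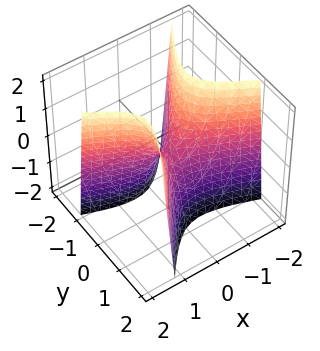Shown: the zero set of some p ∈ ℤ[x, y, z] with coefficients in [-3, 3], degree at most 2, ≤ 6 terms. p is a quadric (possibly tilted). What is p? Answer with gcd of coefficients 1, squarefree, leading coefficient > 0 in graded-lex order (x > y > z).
2*x^2 + 3*x*y - 3*y^2 - z

1. The degree is 2 — the shape is more complex than any degree-1 surface.
2. From the visible intercepts: one x-axis crossing is at x = 0; one z-axis crossing is at z = 0; it crosses the y-axis at the gridline y = 0.
3. Solving for integer coefficients yields p as stated.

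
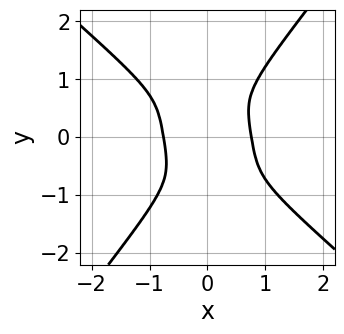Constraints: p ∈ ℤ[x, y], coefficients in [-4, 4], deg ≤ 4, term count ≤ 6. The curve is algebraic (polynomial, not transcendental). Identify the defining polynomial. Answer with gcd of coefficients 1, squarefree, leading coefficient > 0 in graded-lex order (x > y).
3*x^4 + 2*x^3*y - 2*y^4 - 1

deg p = 4. The shape is more complex than any degree-3 curve.
Against the integer gridlines: it misses every integer gridline on the y-axis.
Matching integer coefficients to the picture gives p.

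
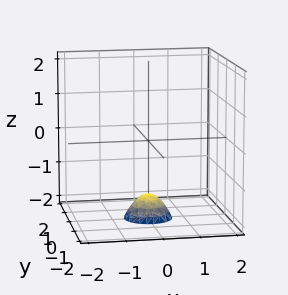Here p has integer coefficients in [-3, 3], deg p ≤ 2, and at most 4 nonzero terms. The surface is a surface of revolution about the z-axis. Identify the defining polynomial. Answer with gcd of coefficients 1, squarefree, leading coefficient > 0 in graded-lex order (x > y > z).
The degree is 2 — a generic line meets the surface in up to 2 points.
By symmetry, the surface is invariant under rotation about z: p = q(x² + y², z).
From the axis intercepts and sections: it misses every integer gridline on the x-axis; it misses every integer gridline on the y-axis; a circular section at z = -2 has radius between 0 and 1.
Together with the visible shape, these determine p as stated.

3*x^2 + 3*y^2 + 2*z + 3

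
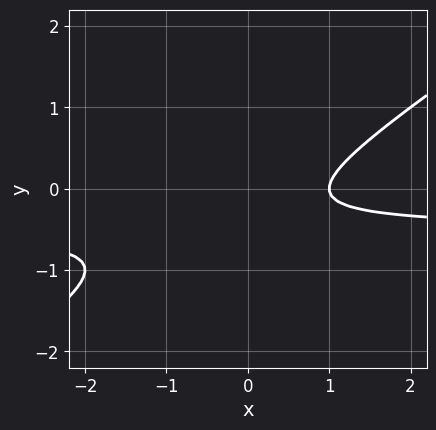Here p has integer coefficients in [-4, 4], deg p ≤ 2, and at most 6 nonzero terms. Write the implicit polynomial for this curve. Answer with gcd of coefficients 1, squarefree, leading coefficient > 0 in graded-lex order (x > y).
2*x*y - 3*y^2 + x - 2*y - 1

First, deg p = 2. The shape is more complex than any degree-1 curve.
Then, from the axis intercepts and sections: no y-intercept at any integer in the box; one x-axis crossing is at x = 1.
Finally, these observations pin down the coefficients.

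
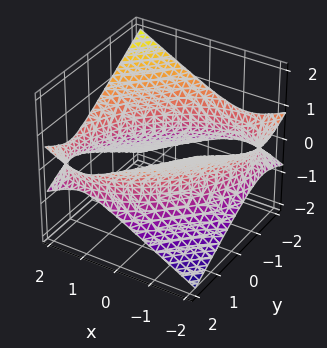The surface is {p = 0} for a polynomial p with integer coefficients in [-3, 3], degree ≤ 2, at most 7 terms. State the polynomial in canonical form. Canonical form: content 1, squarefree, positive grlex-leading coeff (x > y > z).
1. deg p = 2. The shape is more complex than any degree-1 surface.
2. Checking where it meets the axes: no z-intercept at any integer in the box.
3. Solving for integer coefficients yields p as stated.

x^2 - x*y + y^2 - 3*z^2 - 3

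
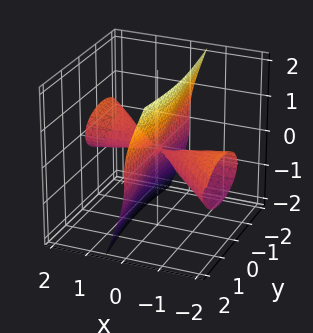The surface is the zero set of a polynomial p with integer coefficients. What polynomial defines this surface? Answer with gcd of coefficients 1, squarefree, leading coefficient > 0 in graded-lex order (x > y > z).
x^2*y + x*y^2 + 3*x*z^2 + z^3

The picture has 2 separate pieces.
Degree: a generic line meets the surface in up to 3 points, so deg p = 3.
From the visible intercepts: it crosses the z-axis at the gridline z = 0; the visible x-axis segment lies entirely on the surface.
Solving for integer coefficients yields p as stated.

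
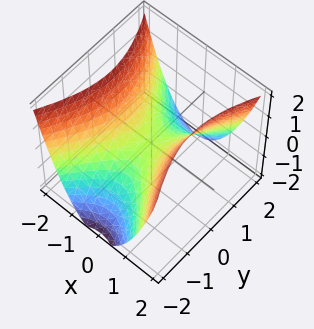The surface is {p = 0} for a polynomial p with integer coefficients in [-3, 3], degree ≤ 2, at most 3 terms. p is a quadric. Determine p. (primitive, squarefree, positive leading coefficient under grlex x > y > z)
2*x^2 - y^2 - 2*z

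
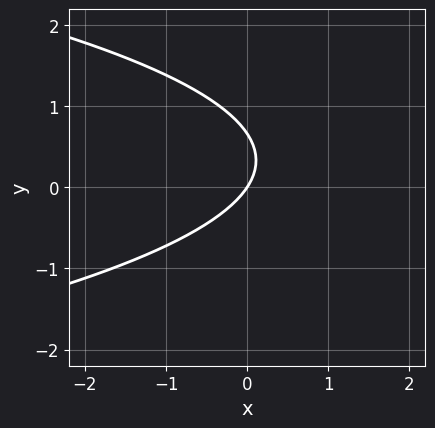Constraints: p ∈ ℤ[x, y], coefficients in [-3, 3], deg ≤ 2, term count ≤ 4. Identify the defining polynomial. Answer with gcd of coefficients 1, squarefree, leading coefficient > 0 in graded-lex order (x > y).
3*y^2 + 3*x - 2*y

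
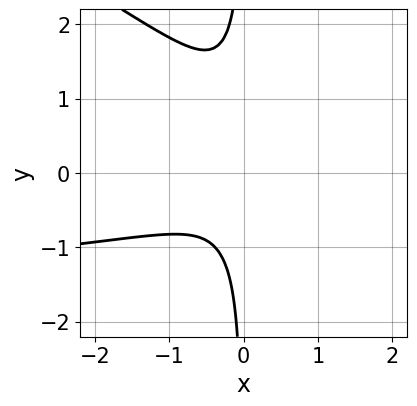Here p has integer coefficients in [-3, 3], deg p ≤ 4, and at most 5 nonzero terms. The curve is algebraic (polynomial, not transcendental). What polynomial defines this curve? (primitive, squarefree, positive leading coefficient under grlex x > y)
1. The degree is 3 — a generic line meets the curve in up to 3 points.
2. From the visible intercepts: the curve avoids every integer y-axis point in the box; no x-intercept at any integer in the box.
3. Solving for integer coefficients yields p as stated.

x^2*y + 2*x*y^2 + 2*x^2 - x*y + 1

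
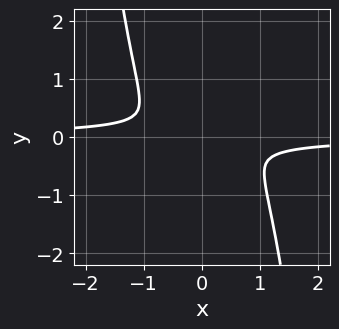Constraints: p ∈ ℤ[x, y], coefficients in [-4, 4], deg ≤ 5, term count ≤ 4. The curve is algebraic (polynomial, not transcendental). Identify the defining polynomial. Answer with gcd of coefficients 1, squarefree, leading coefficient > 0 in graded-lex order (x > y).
3*x^3*y + x^2 + 3*y^2

The degree is 4 — no degree-3 curve has this shape.
Putting this together gives p.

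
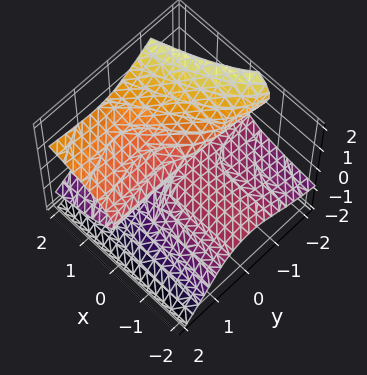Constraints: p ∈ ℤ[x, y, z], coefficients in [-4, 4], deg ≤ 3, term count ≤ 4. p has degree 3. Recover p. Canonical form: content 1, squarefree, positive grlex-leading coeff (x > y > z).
x*y^2 - 3*y*z^2 - 3*z^3 + 2*x*z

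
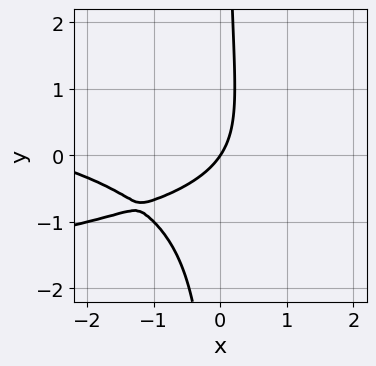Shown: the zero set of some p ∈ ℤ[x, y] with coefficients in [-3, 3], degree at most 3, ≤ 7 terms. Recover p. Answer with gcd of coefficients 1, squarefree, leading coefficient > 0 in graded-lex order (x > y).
3*x*y^2 + x^2 + 3*x*y + 3*x - 2*y

deg p = 3. The shape is more complex than any degree-2 curve.
From the visible intercepts: it meets the y-axis at y = 0 (among the integer gridlines); it meets the x-axis at x = 0 (among the integer gridlines).
These observations pin down the coefficients.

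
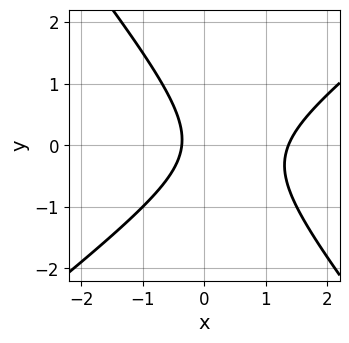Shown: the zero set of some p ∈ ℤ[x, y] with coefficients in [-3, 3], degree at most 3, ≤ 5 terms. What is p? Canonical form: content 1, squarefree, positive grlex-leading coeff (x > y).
deg p = 2. A generic line meets the curve in up to 2 points.
Against the integer gridlines: it misses every integer gridline on the y-axis.
These observations pin down the coefficients.

2*x^2 - x*y - 2*y^2 - 2*x - 1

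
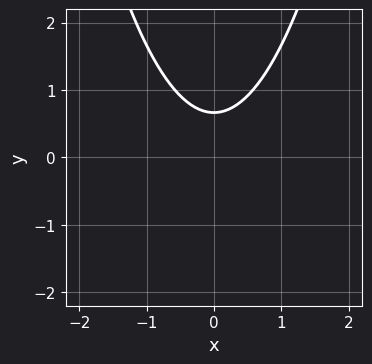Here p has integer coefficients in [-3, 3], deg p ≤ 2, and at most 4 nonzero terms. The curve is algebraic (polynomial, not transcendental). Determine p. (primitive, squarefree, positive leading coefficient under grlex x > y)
3*x^2 - 3*y + 2

1. Degree: the shape is more complex than any degree-1 curve, so deg p = 2.
2. Symmetries: it's symmetric under x → −x, forcing even powers of x.
3. From the visible intercepts: no x-intercept at any integer in the box.
4. Together with the visible shape, these determine p as stated.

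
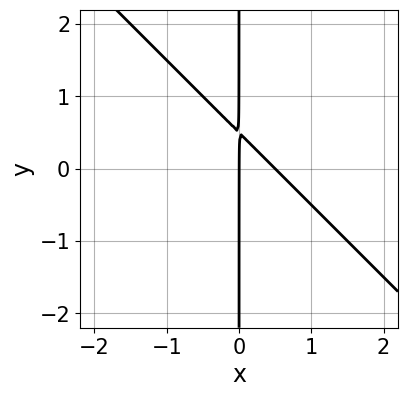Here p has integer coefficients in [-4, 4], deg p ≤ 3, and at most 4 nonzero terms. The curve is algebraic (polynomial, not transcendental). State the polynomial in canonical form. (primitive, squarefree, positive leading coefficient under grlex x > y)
(a) deg p = 2.
(b) From the axis intercepts and sections: the visible y-axis segment lies entirely on the curve; it crosses the x-axis at the gridline x = 0.
(c) Solving for integer coefficients yields p as stated.

2*x^2 + 2*x*y - x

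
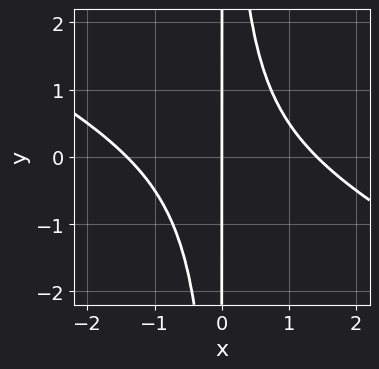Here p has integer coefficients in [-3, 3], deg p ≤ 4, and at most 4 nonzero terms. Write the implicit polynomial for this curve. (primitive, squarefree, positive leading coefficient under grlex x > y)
Degree: a generic line meets the curve in up to 3 points, so deg p = 3.
Against the integer gridlines: the visible y-axis segment lies entirely on the curve; it meets the x-axis at x = 0 (among the integer gridlines).
Putting this together gives p.

x^3 + 2*x^2*y - 2*x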